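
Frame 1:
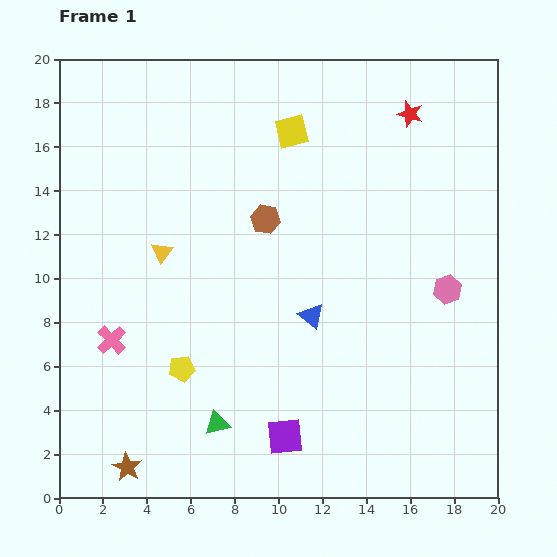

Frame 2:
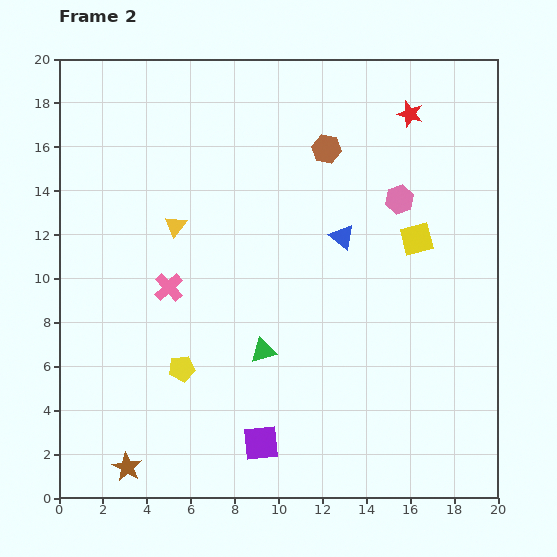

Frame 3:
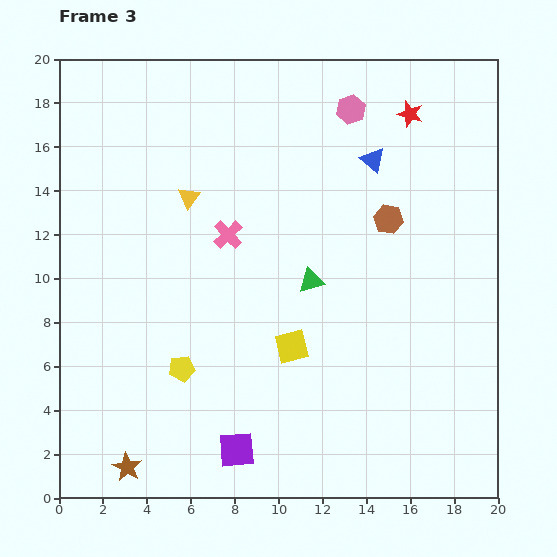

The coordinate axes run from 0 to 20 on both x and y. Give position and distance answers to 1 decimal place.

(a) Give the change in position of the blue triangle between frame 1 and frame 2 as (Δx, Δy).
(1.4, 3.6)

The blue triangle was at (11.5, 8.3) in frame 1 and (12.9, 11.9) in frame 2.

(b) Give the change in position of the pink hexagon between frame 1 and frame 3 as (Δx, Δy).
(-4.4, 8.2)

The pink hexagon was at (17.7, 9.5) in frame 1 and (13.3, 17.7) in frame 3.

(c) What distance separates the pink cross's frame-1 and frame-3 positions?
7.2

The pink cross moved from (2.4, 7.2) to (7.7, 12.0), a distance of √(5.3² + 4.8²) ≈ 7.2.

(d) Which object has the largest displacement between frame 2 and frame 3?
the yellow square

(moved 7.5; next 4.7)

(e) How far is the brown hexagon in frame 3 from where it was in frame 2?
4.3

The brown hexagon moved from (12.2, 15.9) to (15.0, 12.7), a distance of √(2.8² + 3.2²) ≈ 4.3.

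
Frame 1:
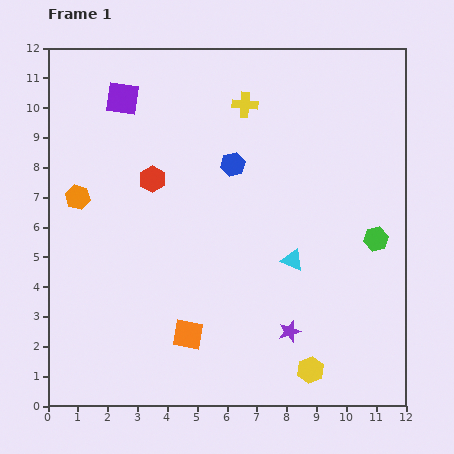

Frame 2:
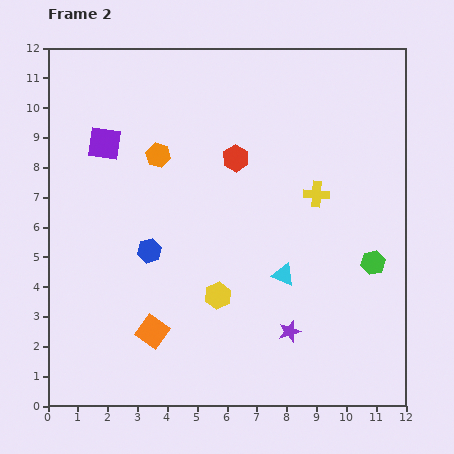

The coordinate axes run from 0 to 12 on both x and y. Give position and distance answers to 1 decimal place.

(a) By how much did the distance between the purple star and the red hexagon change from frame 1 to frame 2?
-0.8

Distance in frame 1: 6.9. Distance in frame 2: 6.1.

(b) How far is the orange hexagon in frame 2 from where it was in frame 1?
3.0

The orange hexagon moved from (1.0, 7.0) to (3.7, 8.4), a distance of √(2.7² + 1.4²) ≈ 3.0.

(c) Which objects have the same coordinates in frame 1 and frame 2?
the purple star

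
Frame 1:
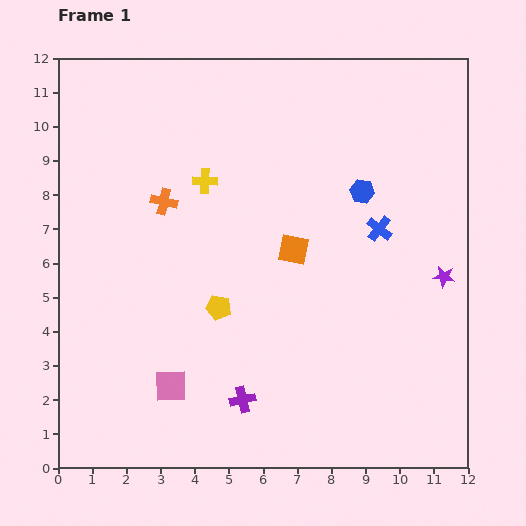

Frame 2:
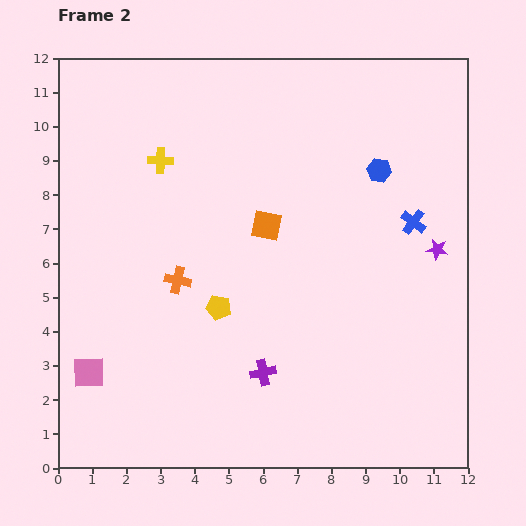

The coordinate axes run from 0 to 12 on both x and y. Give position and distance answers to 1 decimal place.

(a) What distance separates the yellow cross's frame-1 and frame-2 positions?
1.4

The yellow cross moved from (4.3, 8.4) to (3.0, 9.0), a distance of √(1.3² + 0.6²) ≈ 1.4.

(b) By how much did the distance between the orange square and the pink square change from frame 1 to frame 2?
+1.3

Distance in frame 1: 5.4. Distance in frame 2: 6.7.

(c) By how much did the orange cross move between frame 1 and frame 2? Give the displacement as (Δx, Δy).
(0.4, -2.3)

The orange cross was at (3.1, 7.8) in frame 1 and (3.5, 5.5) in frame 2.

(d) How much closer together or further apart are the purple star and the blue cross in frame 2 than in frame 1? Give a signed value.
-1.3

Distance in frame 1: 2.4. Distance in frame 2: 1.1.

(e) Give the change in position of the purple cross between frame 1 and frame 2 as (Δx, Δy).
(0.6, 0.8)

The purple cross was at (5.4, 2.0) in frame 1 and (6.0, 2.8) in frame 2.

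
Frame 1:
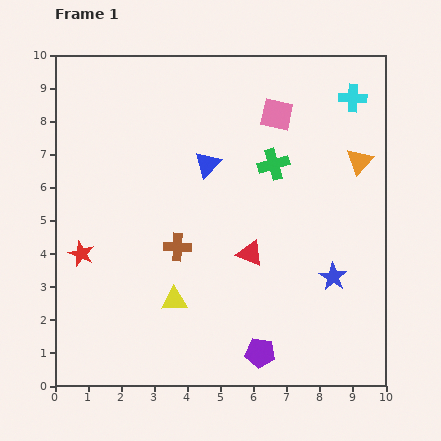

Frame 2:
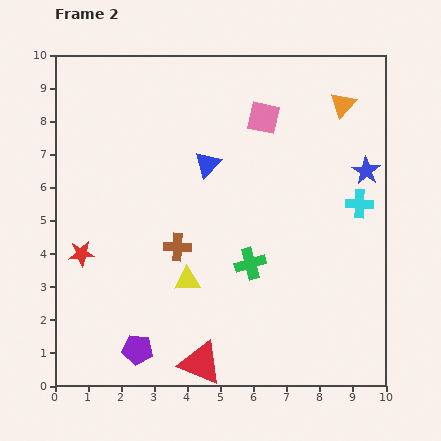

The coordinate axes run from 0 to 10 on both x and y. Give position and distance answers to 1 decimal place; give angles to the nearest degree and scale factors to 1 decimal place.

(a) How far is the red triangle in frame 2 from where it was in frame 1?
3.6

The red triangle moved from (5.9, 4.0) to (4.4, 0.7), a distance of √(1.5² + 3.3²) ≈ 3.6.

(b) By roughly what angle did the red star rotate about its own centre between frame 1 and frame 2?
28° counter-clockwise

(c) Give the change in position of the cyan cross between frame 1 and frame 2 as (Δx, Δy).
(0.2, -3.2)

The cyan cross was at (9.0, 8.7) in frame 1 and (9.2, 5.5) in frame 2.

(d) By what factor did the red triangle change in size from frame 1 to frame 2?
1.6×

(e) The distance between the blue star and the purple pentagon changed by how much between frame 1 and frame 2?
+5.6

Distance in frame 1: 3.2. Distance in frame 2: 8.8.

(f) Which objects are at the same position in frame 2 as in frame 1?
the brown cross, the blue triangle, the red star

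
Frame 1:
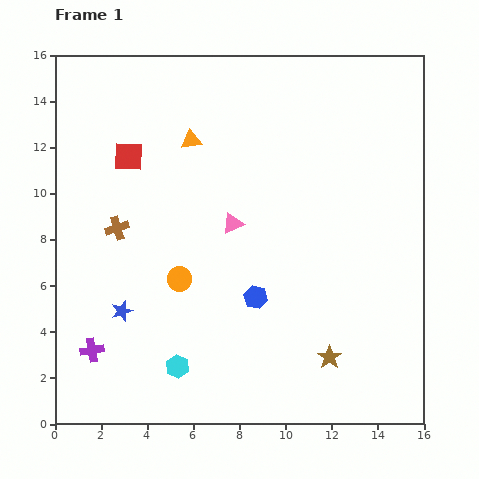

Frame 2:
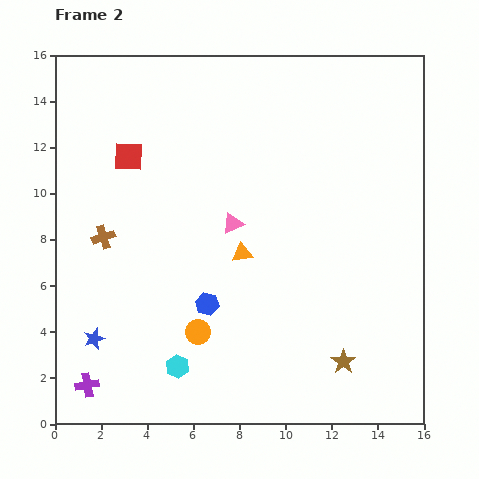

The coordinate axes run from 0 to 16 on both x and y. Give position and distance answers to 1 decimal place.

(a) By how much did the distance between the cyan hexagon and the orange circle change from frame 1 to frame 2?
-2.1

Distance in frame 1: 3.8. Distance in frame 2: 1.7.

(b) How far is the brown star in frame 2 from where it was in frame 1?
0.6

The brown star moved from (11.9, 2.9) to (12.5, 2.7), a distance of √(0.6² + 0.2²) ≈ 0.6.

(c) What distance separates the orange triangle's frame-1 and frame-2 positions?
5.4

The orange triangle moved from (5.9, 12.3) to (8.1, 7.4), a distance of √(2.2² + 4.9²) ≈ 5.4.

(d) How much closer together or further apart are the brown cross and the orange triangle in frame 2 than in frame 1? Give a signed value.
+1.0

Distance in frame 1: 5.0. Distance in frame 2: 6.0.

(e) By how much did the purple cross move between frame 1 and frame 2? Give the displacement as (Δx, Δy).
(-0.2, -1.5)

The purple cross was at (1.6, 3.2) in frame 1 and (1.4, 1.7) in frame 2.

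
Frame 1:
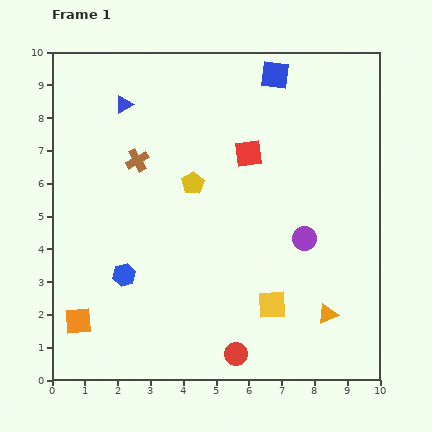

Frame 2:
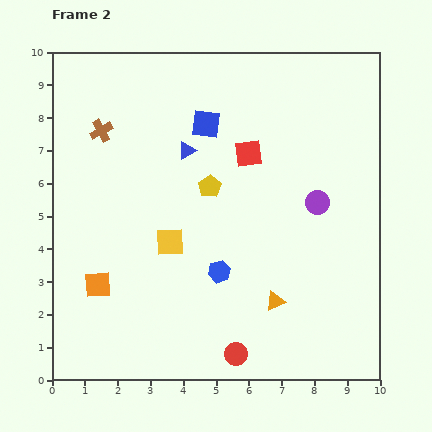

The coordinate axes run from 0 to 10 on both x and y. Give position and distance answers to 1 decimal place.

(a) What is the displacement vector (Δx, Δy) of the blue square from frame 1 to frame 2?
(-2.1, -1.5)

The blue square was at (6.8, 9.3) in frame 1 and (4.7, 7.8) in frame 2.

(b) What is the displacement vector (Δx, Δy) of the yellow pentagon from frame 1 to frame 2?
(0.5, -0.1)

The yellow pentagon was at (4.3, 6.0) in frame 1 and (4.8, 5.9) in frame 2.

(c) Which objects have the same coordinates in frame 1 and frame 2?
the red square, the red circle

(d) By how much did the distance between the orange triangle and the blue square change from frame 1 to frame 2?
-1.7

Distance in frame 1: 7.5. Distance in frame 2: 5.8.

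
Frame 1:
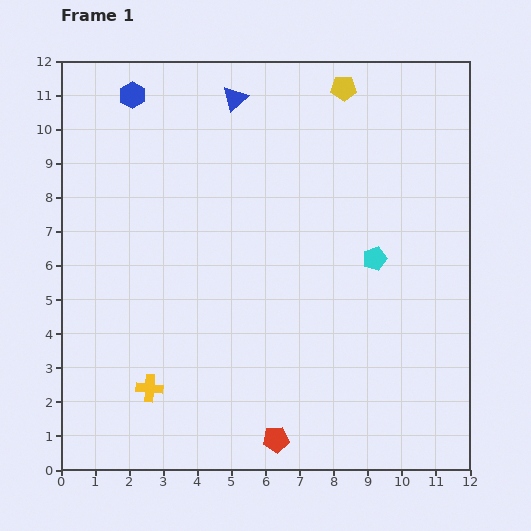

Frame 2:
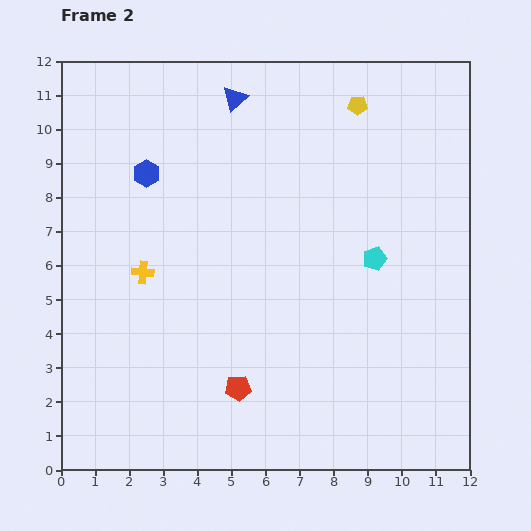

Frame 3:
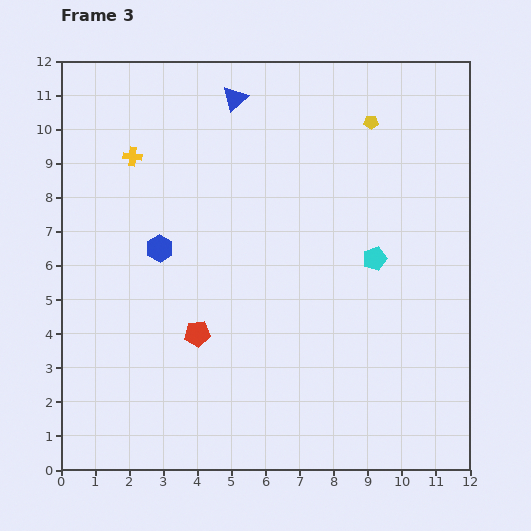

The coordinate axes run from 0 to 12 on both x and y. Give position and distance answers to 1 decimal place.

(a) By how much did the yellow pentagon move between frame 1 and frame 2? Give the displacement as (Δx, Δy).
(0.4, -0.5)

The yellow pentagon was at (8.3, 11.2) in frame 1 and (8.7, 10.7) in frame 2.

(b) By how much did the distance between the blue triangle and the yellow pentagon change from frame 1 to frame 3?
+0.9

Distance in frame 1: 3.2. Distance in frame 3: 4.1.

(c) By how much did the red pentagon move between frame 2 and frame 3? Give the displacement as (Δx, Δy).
(-1.2, 1.6)

The red pentagon was at (5.2, 2.4) in frame 2 and (4.0, 4.0) in frame 3.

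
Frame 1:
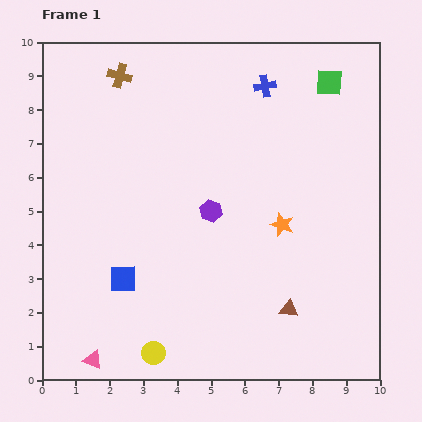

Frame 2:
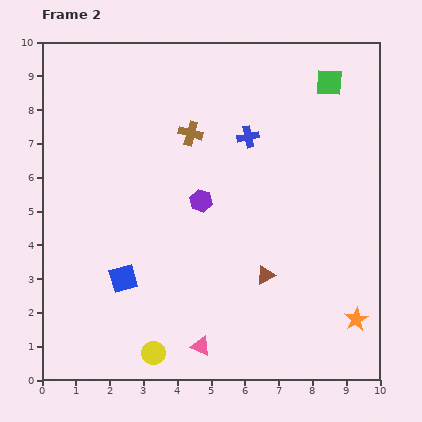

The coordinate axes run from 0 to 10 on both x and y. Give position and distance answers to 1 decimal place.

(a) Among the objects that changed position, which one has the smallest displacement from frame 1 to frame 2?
the purple hexagon

(moved 0.4)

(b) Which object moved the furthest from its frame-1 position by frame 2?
the orange star

(moved 3.6; next 3.2)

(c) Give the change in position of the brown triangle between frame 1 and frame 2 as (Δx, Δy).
(-0.7, 1.0)

The brown triangle was at (7.3, 2.1) in frame 1 and (6.6, 3.1) in frame 2.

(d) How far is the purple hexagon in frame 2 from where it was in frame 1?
0.4

The purple hexagon moved from (5.0, 5.0) to (4.7, 5.3), a distance of √(0.3² + 0.3²) ≈ 0.4.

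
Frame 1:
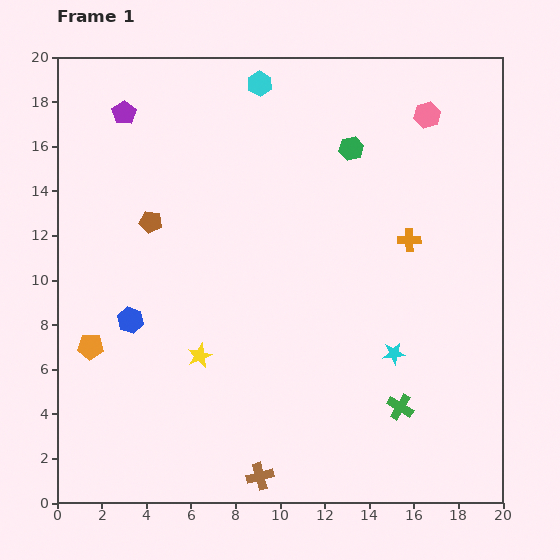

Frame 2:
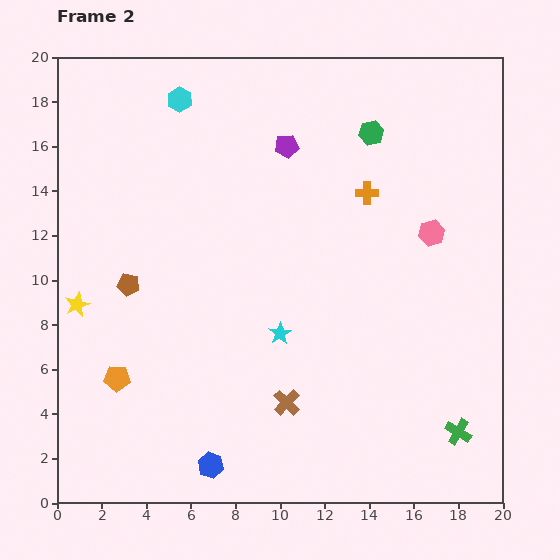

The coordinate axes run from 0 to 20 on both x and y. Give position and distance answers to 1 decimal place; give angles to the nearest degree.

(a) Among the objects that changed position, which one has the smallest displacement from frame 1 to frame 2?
the green hexagon

(moved 1.1)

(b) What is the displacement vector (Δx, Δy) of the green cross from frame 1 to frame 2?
(2.6, -1.1)

The green cross was at (15.4, 4.3) in frame 1 and (18.0, 3.2) in frame 2.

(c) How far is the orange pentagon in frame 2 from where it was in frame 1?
1.8

The orange pentagon moved from (1.5, 7.0) to (2.7, 5.6), a distance of √(1.2² + 1.4²) ≈ 1.8.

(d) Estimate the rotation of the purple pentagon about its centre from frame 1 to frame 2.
27° clockwise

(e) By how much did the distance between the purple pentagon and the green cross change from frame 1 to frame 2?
-3.2

Distance in frame 1: 18.1. Distance in frame 2: 14.9.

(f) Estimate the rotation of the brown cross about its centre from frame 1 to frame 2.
31° counter-clockwise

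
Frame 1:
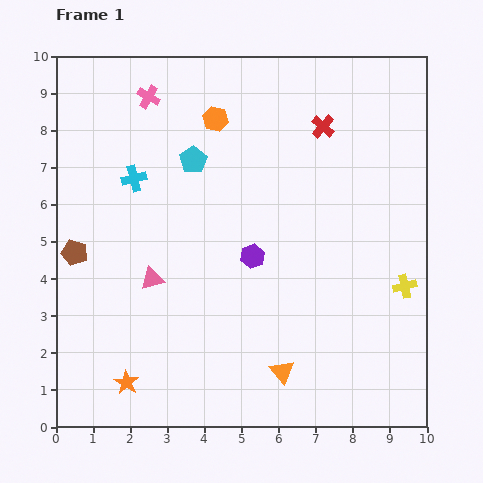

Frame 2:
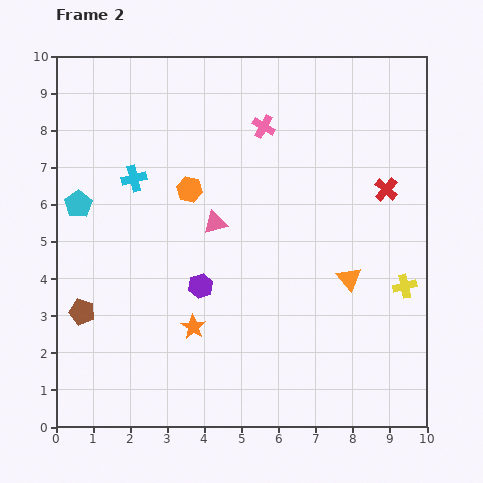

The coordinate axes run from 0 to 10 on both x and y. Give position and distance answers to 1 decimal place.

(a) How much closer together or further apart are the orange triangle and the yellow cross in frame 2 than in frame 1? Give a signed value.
-2.5

Distance in frame 1: 4.0. Distance in frame 2: 1.5.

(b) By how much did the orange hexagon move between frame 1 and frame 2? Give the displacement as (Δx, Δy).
(-0.7, -1.9)

The orange hexagon was at (4.3, 8.3) in frame 1 and (3.6, 6.4) in frame 2.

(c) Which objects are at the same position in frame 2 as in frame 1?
the yellow cross, the cyan cross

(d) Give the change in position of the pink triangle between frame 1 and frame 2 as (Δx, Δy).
(1.7, 1.5)

The pink triangle was at (2.6, 4.0) in frame 1 and (4.3, 5.5) in frame 2.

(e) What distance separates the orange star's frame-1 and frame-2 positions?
2.3

The orange star moved from (1.9, 1.2) to (3.7, 2.7), a distance of √(1.8² + 1.5²) ≈ 2.3.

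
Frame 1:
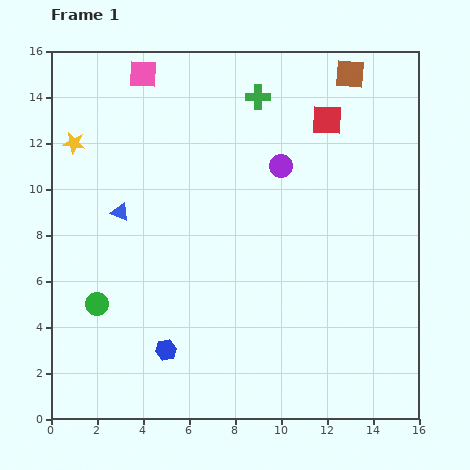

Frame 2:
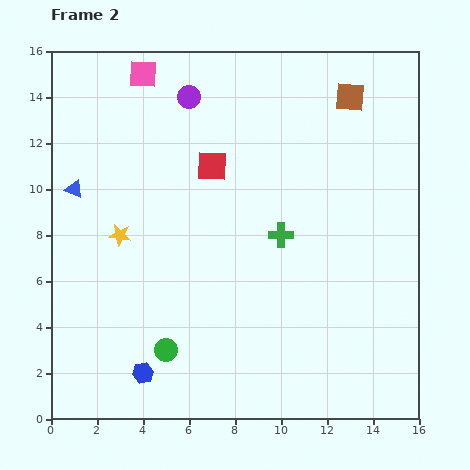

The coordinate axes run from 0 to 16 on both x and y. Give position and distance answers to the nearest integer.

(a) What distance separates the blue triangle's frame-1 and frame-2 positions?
2

The blue triangle moved from (3, 9) to (1, 10), a distance of √(2² + 1²) ≈ 2.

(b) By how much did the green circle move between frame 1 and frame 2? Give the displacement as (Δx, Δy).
(3, -2)

The green circle was at (2, 5) in frame 1 and (5, 3) in frame 2.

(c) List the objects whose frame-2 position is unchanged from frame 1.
the pink square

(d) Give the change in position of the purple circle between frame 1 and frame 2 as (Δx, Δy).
(-4, 3)

The purple circle was at (10, 11) in frame 1 and (6, 14) in frame 2.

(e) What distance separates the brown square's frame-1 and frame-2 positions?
1

The brown square moved from (13, 15) to (13, 14), a distance of √(0² + 1²) ≈ 1.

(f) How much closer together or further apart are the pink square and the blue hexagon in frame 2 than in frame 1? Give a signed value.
+1

Distance in frame 1: 12. Distance in frame 2: 13.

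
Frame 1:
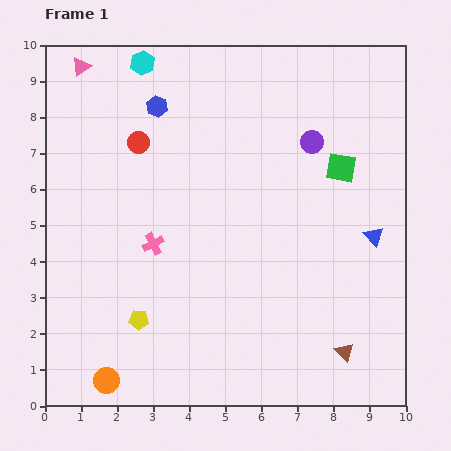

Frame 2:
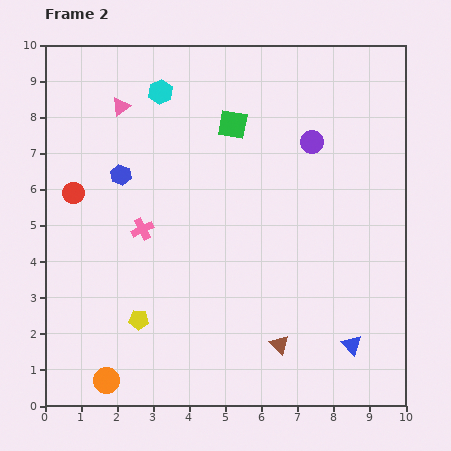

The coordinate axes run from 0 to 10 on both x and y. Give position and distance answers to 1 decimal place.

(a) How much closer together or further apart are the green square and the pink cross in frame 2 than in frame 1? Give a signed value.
-1.8

Distance in frame 1: 5.6. Distance in frame 2: 3.8.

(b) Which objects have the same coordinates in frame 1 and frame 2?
the yellow pentagon, the purple circle, the orange circle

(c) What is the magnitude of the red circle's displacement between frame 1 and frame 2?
2.3

The red circle moved from (2.6, 7.3) to (0.8, 5.9), a distance of √(1.8² + 1.4²) ≈ 2.3.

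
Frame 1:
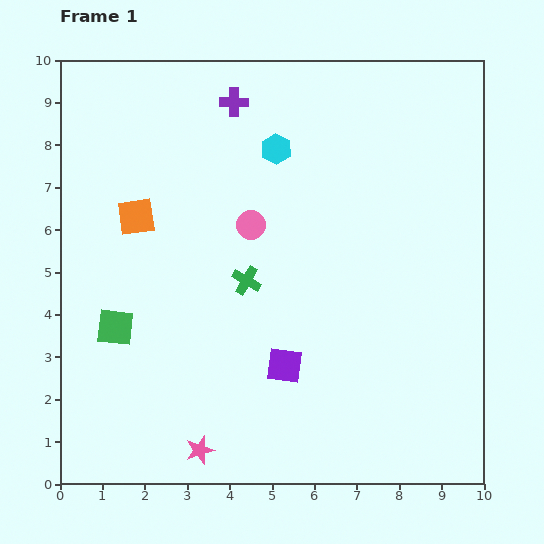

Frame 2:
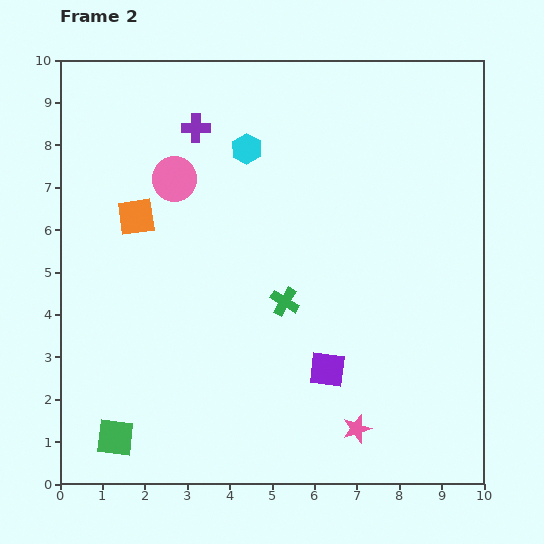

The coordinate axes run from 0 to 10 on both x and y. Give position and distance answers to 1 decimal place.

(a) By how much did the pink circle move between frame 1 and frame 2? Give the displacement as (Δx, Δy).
(-1.8, 1.1)

The pink circle was at (4.5, 6.1) in frame 1 and (2.7, 7.2) in frame 2.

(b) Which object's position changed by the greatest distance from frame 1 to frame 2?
the pink star

(moved 3.7; next 2.6)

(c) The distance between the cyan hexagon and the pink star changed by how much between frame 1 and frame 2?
-0.2

Distance in frame 1: 7.3. Distance in frame 2: 7.1.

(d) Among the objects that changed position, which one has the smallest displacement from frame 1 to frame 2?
the cyan hexagon

(moved 0.7)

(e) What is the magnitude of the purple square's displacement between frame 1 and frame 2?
1.0

The purple square moved from (5.3, 2.8) to (6.3, 2.7), a distance of √(1.0² + 0.1²) ≈ 1.0.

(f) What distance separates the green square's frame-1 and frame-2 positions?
2.6

The green square moved from (1.3, 3.7) to (1.3, 1.1), a distance of √(0.0² + 2.6²) ≈ 2.6.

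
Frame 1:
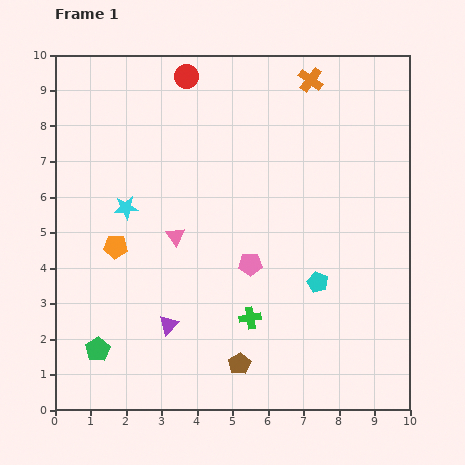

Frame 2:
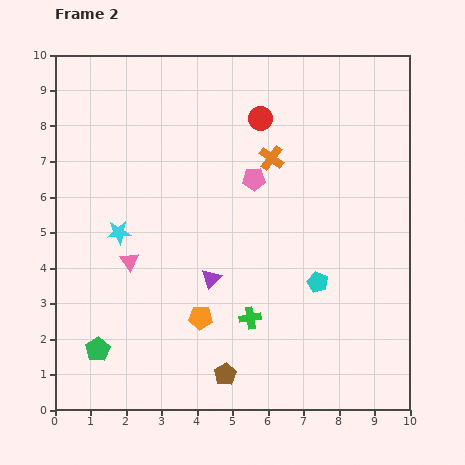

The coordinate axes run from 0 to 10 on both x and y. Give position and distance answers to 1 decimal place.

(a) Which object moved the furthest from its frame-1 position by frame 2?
the orange pentagon

(moved 3.1; next 2.5)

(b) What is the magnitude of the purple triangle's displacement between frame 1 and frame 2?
1.8

The purple triangle moved from (3.2, 2.4) to (4.4, 3.7), a distance of √(1.2² + 1.3²) ≈ 1.8.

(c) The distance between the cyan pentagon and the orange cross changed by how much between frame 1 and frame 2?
-2.0

Distance in frame 1: 5.7. Distance in frame 2: 3.7.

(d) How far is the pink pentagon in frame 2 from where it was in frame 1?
2.4

The pink pentagon moved from (5.5, 4.1) to (5.6, 6.5), a distance of √(0.1² + 2.4²) ≈ 2.4.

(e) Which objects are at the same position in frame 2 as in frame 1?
the green cross, the green pentagon, the cyan pentagon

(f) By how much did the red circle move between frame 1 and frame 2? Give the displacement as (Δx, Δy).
(2.1, -1.2)

The red circle was at (3.7, 9.4) in frame 1 and (5.8, 8.2) in frame 2.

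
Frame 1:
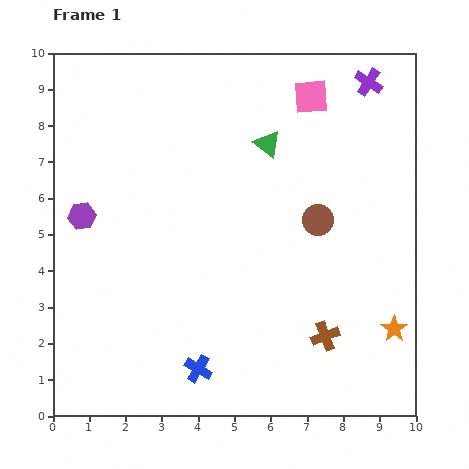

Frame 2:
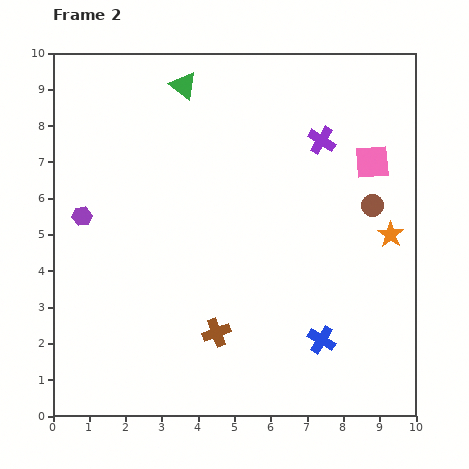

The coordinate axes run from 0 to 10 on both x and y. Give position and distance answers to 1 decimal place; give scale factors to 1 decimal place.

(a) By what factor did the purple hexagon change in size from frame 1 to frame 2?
0.7×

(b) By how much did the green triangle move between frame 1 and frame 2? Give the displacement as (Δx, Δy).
(-2.3, 1.6)

The green triangle was at (5.9, 7.5) in frame 1 and (3.6, 9.1) in frame 2.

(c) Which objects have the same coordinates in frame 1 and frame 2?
the purple hexagon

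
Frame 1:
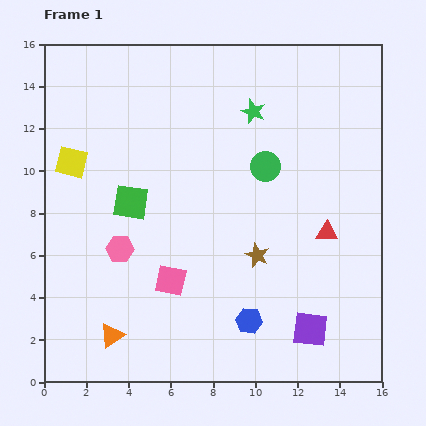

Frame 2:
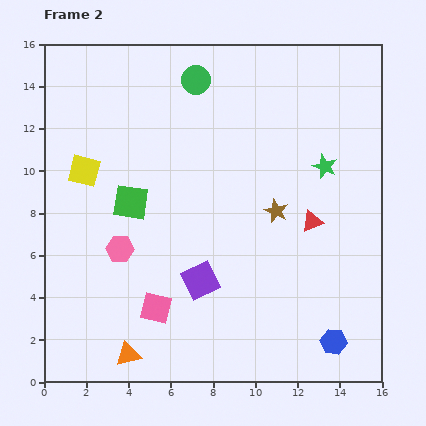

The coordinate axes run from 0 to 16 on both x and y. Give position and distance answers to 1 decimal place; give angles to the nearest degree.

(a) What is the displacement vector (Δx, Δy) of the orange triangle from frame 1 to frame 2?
(0.8, -0.9)

The orange triangle was at (3.2, 2.2) in frame 1 and (4.0, 1.3) in frame 2.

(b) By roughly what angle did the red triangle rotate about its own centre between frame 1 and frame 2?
22° counter-clockwise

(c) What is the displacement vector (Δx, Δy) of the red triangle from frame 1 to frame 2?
(-0.7, 0.5)

The red triangle was at (13.4, 7.1) in frame 1 and (12.7, 7.6) in frame 2.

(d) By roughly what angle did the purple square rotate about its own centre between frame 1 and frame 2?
32° counter-clockwise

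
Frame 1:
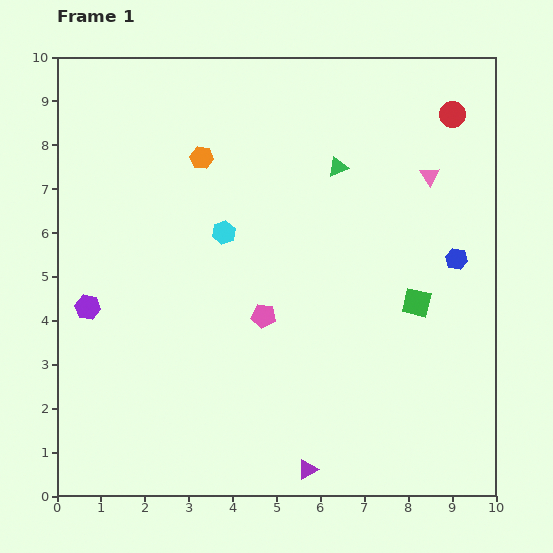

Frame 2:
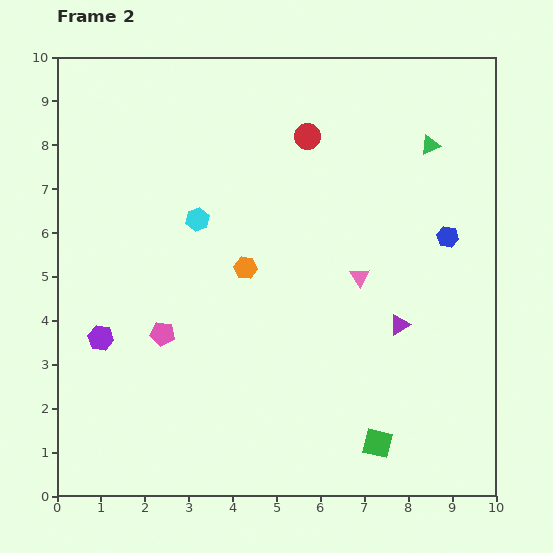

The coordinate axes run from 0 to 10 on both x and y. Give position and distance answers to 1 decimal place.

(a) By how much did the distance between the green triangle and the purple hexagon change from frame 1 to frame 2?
+2.2

Distance in frame 1: 6.5. Distance in frame 2: 8.7.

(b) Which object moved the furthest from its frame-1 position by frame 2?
the purple triangle

(moved 3.9; next 3.3)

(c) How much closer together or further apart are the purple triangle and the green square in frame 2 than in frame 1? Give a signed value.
-1.8

Distance in frame 1: 4.5. Distance in frame 2: 2.7.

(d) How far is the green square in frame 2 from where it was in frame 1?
3.3

The green square moved from (8.2, 4.4) to (7.3, 1.2), a distance of √(0.9² + 3.2²) ≈ 3.3.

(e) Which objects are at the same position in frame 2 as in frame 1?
none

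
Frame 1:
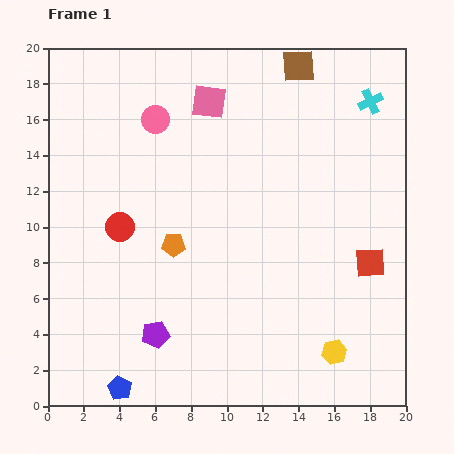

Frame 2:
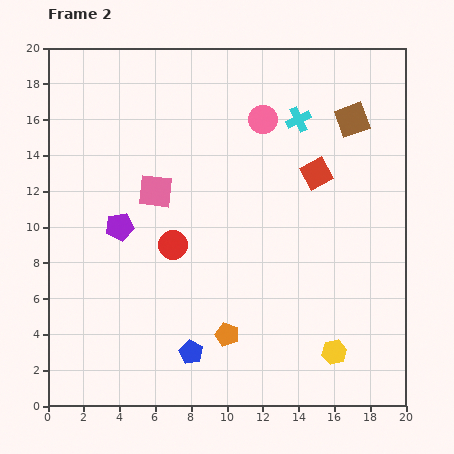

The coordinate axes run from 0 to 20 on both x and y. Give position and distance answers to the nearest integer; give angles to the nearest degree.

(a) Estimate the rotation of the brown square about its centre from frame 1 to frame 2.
16° counter-clockwise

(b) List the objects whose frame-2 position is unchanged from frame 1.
the yellow hexagon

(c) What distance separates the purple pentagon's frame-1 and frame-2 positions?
6

The purple pentagon moved from (6, 4) to (4, 10), a distance of √(2² + 6²) ≈ 6.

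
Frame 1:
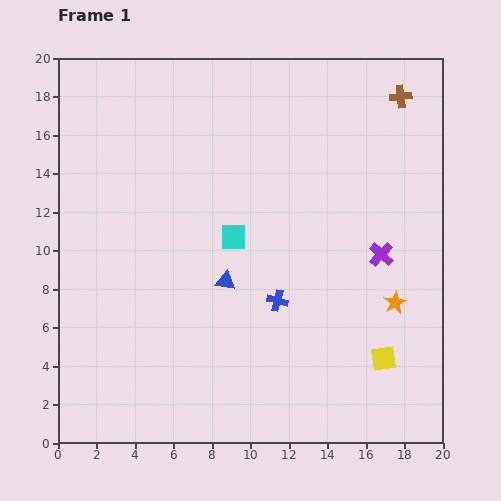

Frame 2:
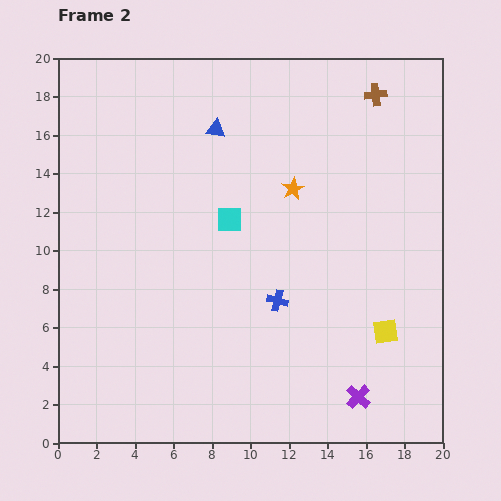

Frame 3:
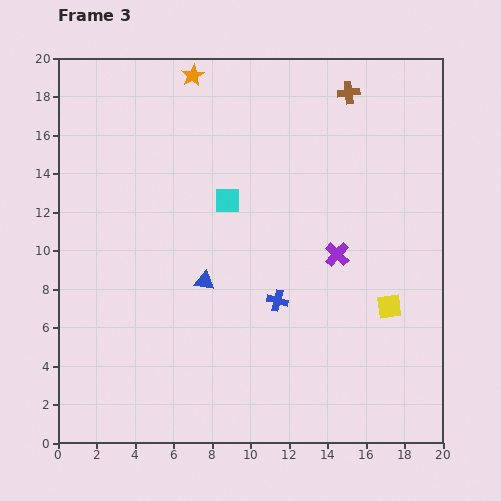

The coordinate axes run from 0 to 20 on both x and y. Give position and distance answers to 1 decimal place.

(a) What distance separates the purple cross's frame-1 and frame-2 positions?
7.5

The purple cross moved from (16.8, 9.8) to (15.6, 2.4), a distance of √(1.2² + 7.4²) ≈ 7.5.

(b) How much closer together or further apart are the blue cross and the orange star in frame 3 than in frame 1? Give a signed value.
+6.4

Distance in frame 1: 6.1. Distance in frame 3: 12.5.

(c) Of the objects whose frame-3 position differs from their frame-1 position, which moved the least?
the blue triangle

(moved 1.1)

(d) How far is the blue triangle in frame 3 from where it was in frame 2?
7.9

The blue triangle moved from (8.2, 16.3) to (7.6, 8.4), a distance of √(0.6² + 7.9²) ≈ 7.9.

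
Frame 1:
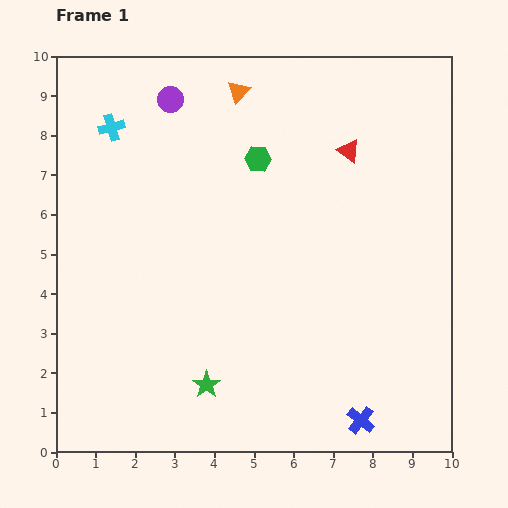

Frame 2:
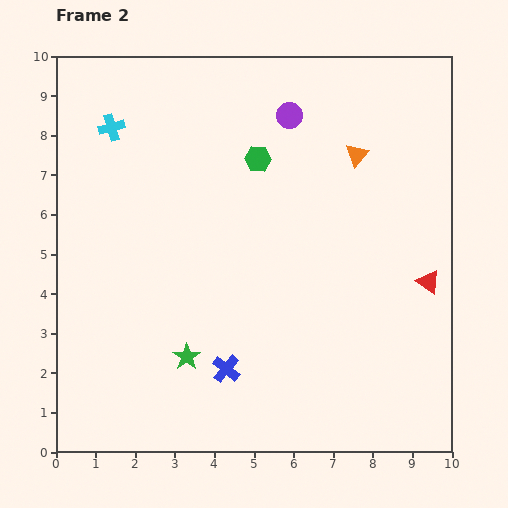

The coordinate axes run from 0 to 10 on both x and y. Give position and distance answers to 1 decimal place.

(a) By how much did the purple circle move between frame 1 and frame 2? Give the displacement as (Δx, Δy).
(3.0, -0.4)

The purple circle was at (2.9, 8.9) in frame 1 and (5.9, 8.5) in frame 2.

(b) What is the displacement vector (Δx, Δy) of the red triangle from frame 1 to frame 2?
(2.0, -3.3)

The red triangle was at (7.4, 7.6) in frame 1 and (9.4, 4.3) in frame 2.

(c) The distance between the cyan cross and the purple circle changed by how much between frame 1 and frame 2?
+2.8

Distance in frame 1: 1.7. Distance in frame 2: 4.5.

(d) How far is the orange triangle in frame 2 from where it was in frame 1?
3.4

The orange triangle moved from (4.6, 9.1) to (7.6, 7.5), a distance of √(3.0² + 1.6²) ≈ 3.4.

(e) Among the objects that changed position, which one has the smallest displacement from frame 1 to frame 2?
the green star

(moved 0.9)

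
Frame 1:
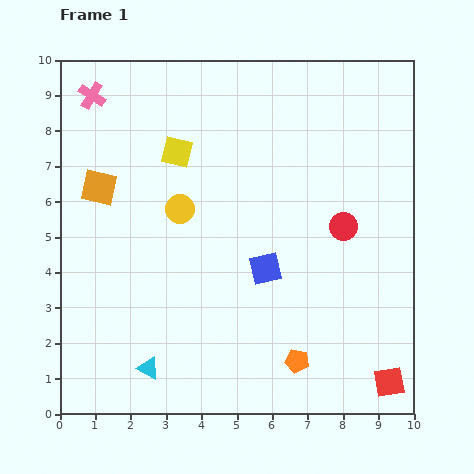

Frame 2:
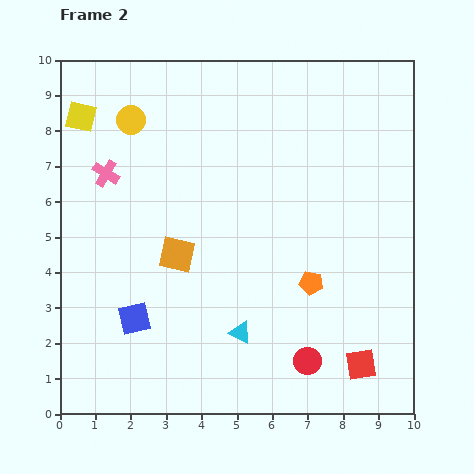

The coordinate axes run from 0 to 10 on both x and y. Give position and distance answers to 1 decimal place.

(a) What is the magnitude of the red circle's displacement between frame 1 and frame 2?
3.9

The red circle moved from (8.0, 5.3) to (7.0, 1.5), a distance of √(1.0² + 3.8²) ≈ 3.9.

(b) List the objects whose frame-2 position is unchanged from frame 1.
none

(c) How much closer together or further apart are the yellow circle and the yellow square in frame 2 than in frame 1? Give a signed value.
-0.2

Distance in frame 1: 1.6. Distance in frame 2: 1.4.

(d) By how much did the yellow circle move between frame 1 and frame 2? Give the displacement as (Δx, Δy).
(-1.4, 2.5)

The yellow circle was at (3.4, 5.8) in frame 1 and (2.0, 8.3) in frame 2.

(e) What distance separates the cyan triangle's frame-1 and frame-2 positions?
2.8

The cyan triangle moved from (2.5, 1.3) to (5.1, 2.3), a distance of √(2.6² + 1.0²) ≈ 2.8.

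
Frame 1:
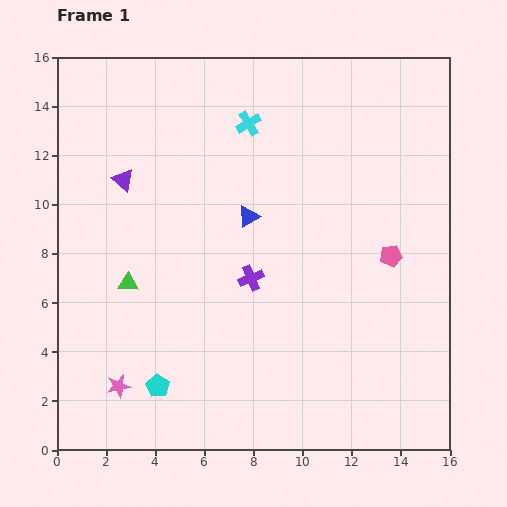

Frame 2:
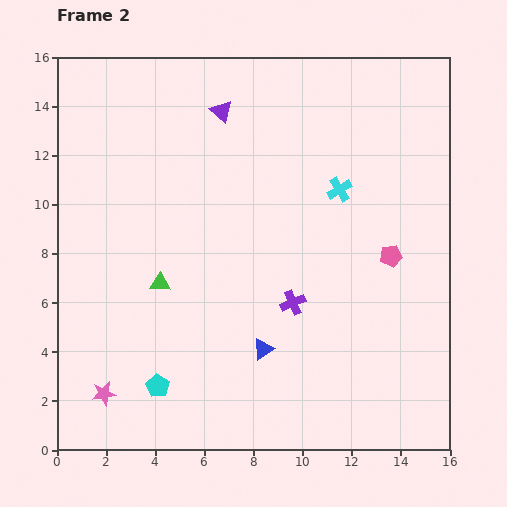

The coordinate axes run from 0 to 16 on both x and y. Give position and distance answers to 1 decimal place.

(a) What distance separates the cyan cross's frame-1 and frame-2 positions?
4.6

The cyan cross moved from (7.8, 13.3) to (11.5, 10.6), a distance of √(3.7² + 2.7²) ≈ 4.6.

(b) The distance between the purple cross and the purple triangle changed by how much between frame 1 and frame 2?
+1.7

Distance in frame 1: 6.6. Distance in frame 2: 8.3.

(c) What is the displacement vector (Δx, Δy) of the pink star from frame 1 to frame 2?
(-0.6, -0.3)

The pink star was at (2.5, 2.6) in frame 1 and (1.9, 2.3) in frame 2.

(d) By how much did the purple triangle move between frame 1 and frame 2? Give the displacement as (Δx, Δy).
(4.0, 2.8)

The purple triangle was at (2.7, 11.0) in frame 1 and (6.7, 13.8) in frame 2.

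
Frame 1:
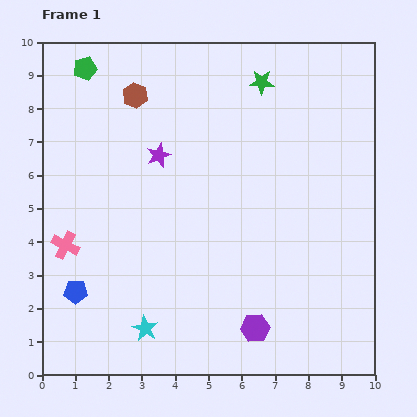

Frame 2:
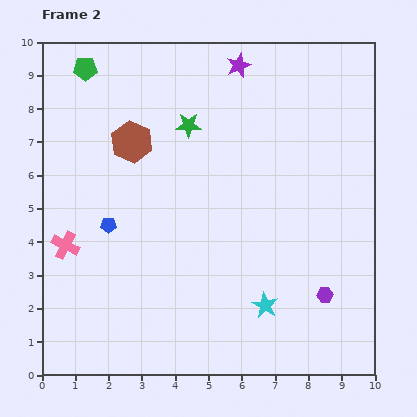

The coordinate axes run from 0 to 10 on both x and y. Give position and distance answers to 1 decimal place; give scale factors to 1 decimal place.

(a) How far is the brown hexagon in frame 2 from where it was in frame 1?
1.4

The brown hexagon moved from (2.8, 8.4) to (2.7, 7.0), a distance of √(0.1² + 1.4²) ≈ 1.4.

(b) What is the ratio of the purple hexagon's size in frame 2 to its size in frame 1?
0.6×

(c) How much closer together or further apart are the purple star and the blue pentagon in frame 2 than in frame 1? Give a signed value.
+1.4

Distance in frame 1: 4.8. Distance in frame 2: 6.2.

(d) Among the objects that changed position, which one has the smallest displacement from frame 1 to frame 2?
the brown hexagon

(moved 1.4)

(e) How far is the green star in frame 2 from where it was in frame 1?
2.6

The green star moved from (6.6, 8.8) to (4.4, 7.5), a distance of √(2.2² + 1.3²) ≈ 2.6.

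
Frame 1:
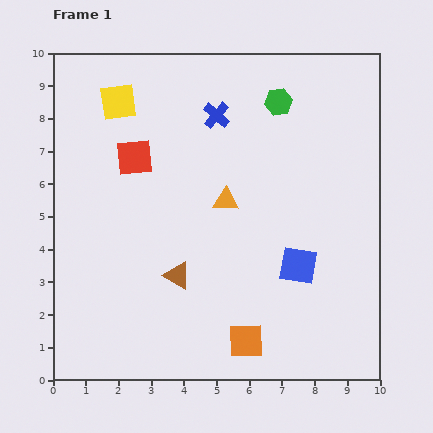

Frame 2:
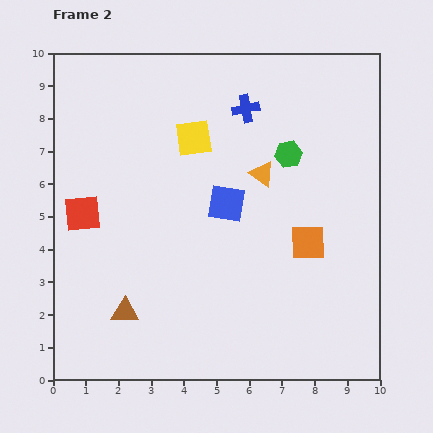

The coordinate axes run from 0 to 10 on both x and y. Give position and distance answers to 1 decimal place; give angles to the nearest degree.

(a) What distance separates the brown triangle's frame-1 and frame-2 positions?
1.9

The brown triangle moved from (3.8, 3.2) to (2.2, 2.1), a distance of √(1.6² + 1.1²) ≈ 1.9.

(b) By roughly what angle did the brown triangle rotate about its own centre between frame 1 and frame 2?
29° counter-clockwise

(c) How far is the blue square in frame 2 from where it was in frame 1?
2.9

The blue square moved from (7.5, 3.5) to (5.3, 5.4), a distance of √(2.2² + 1.9²) ≈ 2.9.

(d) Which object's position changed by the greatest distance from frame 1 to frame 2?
the orange square

(moved 3.6; next 2.9)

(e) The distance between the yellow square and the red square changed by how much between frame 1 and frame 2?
+2.3

Distance in frame 1: 1.8. Distance in frame 2: 4.1.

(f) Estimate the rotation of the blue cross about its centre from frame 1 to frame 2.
38° clockwise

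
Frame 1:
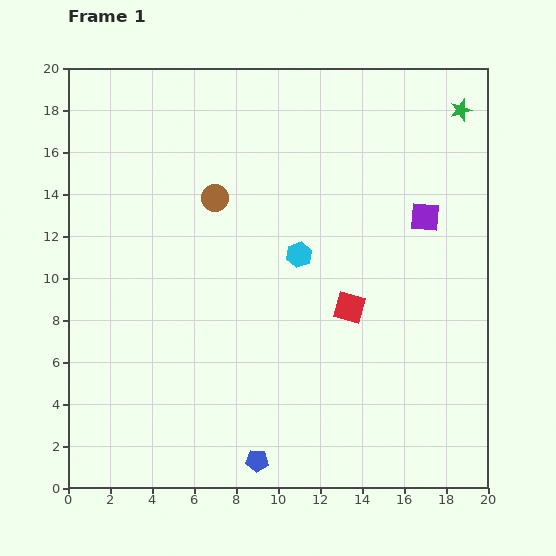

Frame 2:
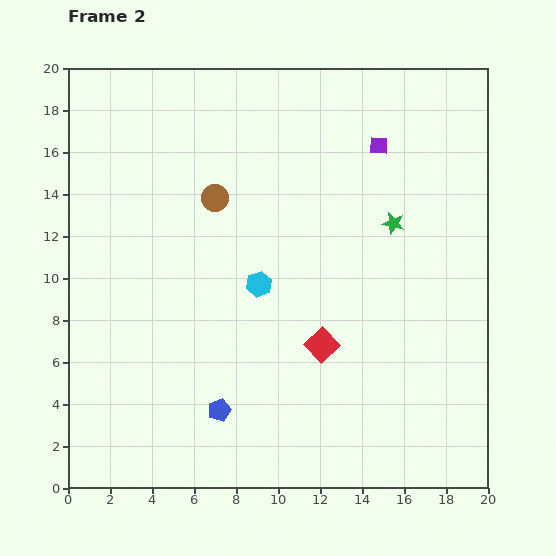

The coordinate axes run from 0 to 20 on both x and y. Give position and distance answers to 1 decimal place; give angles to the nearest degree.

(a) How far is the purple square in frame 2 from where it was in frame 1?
4.0

The purple square moved from (17.0, 12.9) to (14.8, 16.3), a distance of √(2.2² + 3.4²) ≈ 4.0.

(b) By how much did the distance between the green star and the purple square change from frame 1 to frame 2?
-1.6

Distance in frame 1: 5.4. Distance in frame 2: 3.8.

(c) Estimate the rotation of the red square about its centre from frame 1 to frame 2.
31° clockwise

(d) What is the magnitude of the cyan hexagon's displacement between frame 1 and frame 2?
2.4

The cyan hexagon moved from (11.0, 11.1) to (9.1, 9.7), a distance of √(1.9² + 1.4²) ≈ 2.4.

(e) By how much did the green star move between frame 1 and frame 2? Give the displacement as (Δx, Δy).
(-3.2, -5.4)

The green star was at (18.7, 18.0) in frame 1 and (15.5, 12.6) in frame 2.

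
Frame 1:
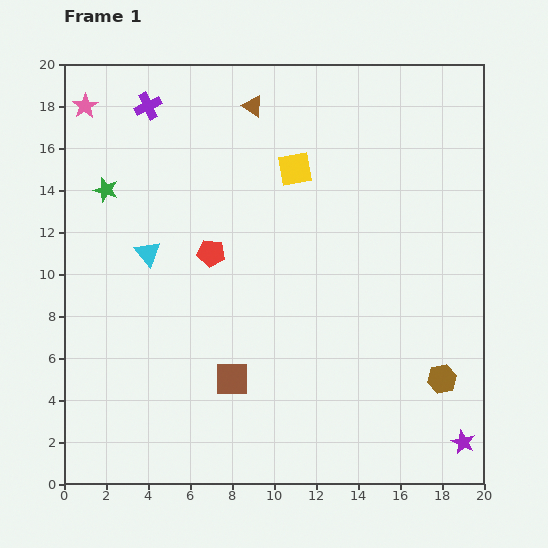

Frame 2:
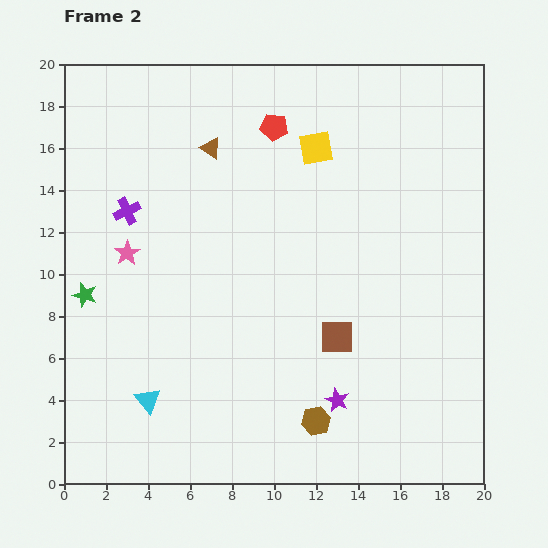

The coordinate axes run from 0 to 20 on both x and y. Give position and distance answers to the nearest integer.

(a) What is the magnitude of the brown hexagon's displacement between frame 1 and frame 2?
6

The brown hexagon moved from (18, 5) to (12, 3), a distance of √(6² + 2²) ≈ 6.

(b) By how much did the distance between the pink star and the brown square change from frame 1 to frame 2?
-4

Distance in frame 1: 15. Distance in frame 2: 11.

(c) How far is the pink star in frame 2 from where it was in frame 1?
7

The pink star moved from (1, 18) to (3, 11), a distance of √(2² + 7²) ≈ 7.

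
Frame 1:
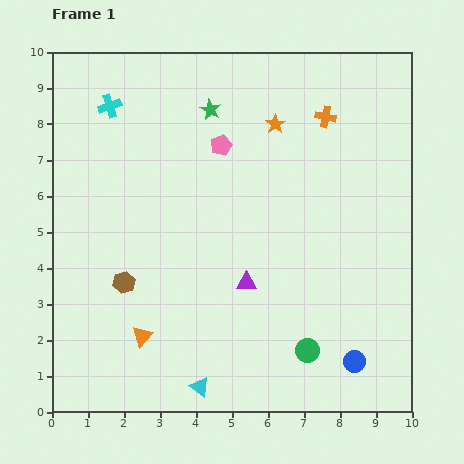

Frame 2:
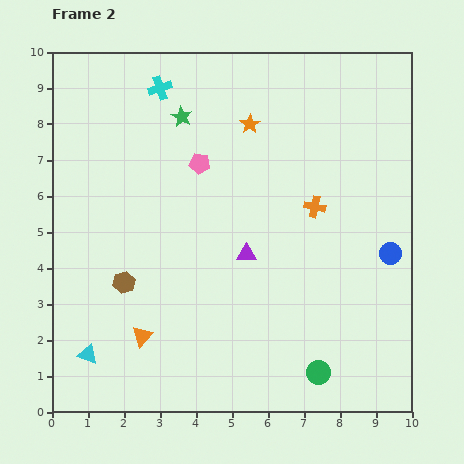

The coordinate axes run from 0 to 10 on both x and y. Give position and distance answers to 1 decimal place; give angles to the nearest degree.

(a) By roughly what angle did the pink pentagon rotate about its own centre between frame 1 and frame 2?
30° clockwise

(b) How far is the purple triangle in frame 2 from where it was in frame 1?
0.8

The purple triangle moved from (5.4, 3.6) to (5.4, 4.4), a distance of √(0.0² + 0.8²) ≈ 0.8.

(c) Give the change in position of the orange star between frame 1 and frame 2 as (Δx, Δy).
(-0.7, 0.0)

The orange star was at (6.2, 8.0) in frame 1 and (5.5, 8.0) in frame 2.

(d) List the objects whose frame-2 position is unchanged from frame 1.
the brown hexagon, the orange triangle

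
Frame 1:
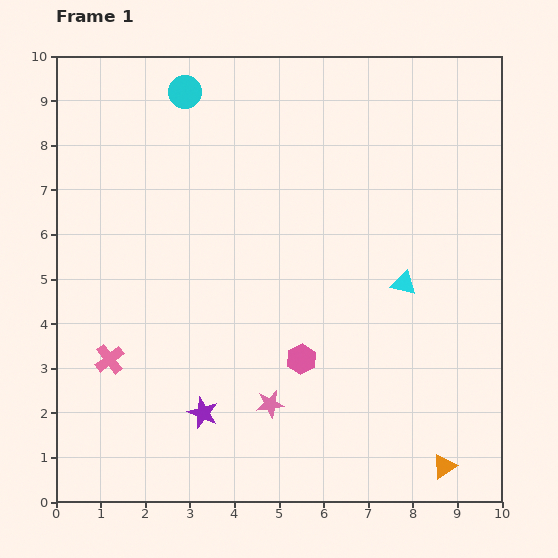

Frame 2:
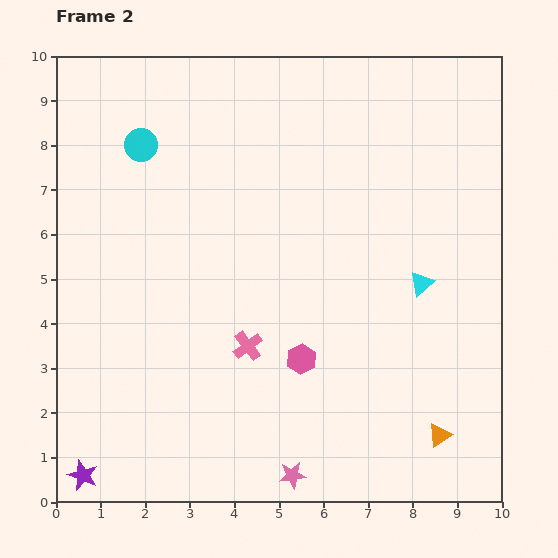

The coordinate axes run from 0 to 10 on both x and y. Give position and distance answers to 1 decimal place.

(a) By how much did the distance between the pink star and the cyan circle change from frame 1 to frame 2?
+0.8

Distance in frame 1: 7.3. Distance in frame 2: 8.1.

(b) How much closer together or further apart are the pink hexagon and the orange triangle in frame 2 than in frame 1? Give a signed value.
-0.5

Distance in frame 1: 4.0. Distance in frame 2: 3.5.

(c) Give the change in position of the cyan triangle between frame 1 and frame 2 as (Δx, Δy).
(0.4, 0.0)

The cyan triangle was at (7.8, 4.9) in frame 1 and (8.2, 4.9) in frame 2.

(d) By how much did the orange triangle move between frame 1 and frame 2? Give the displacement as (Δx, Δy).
(-0.1, 0.7)

The orange triangle was at (8.7, 0.8) in frame 1 and (8.6, 1.5) in frame 2.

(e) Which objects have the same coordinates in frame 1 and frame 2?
the pink hexagon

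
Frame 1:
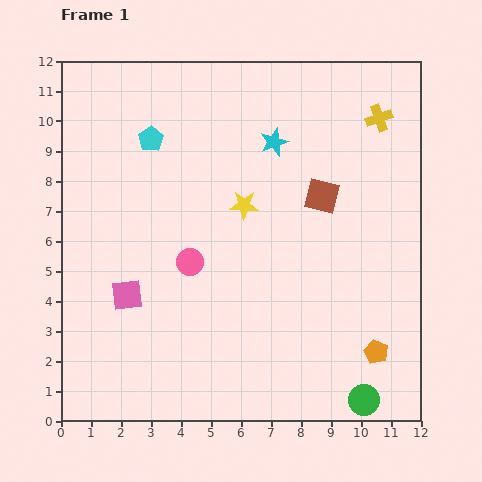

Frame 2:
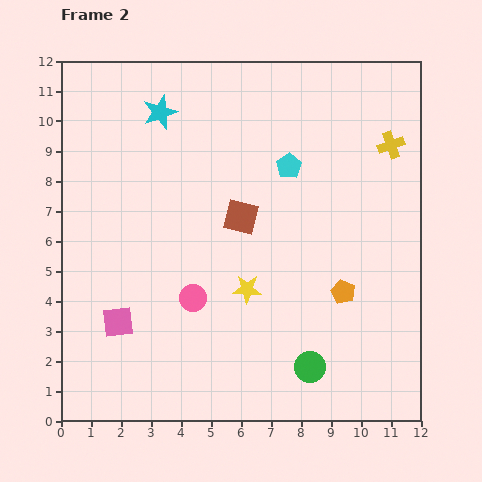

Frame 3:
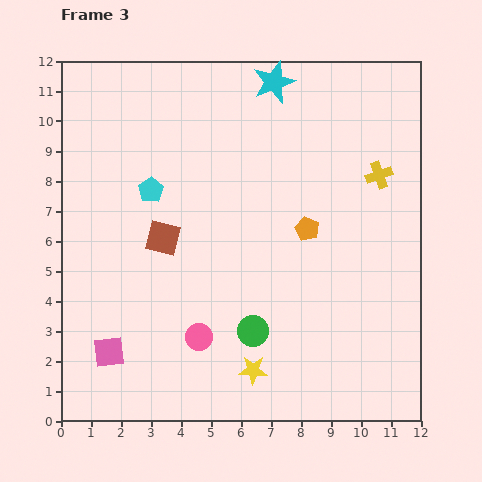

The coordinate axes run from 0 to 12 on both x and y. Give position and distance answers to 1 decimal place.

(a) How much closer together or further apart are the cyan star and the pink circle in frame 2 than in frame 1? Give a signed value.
+1.4

Distance in frame 1: 4.9. Distance in frame 2: 6.3.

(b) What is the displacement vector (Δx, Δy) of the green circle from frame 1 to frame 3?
(-3.7, 2.3)

The green circle was at (10.1, 0.7) in frame 1 and (6.4, 3.0) in frame 3.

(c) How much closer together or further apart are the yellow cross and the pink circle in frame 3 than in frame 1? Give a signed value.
+0.2

Distance in frame 1: 7.9. Distance in frame 3: 8.1.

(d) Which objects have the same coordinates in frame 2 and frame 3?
none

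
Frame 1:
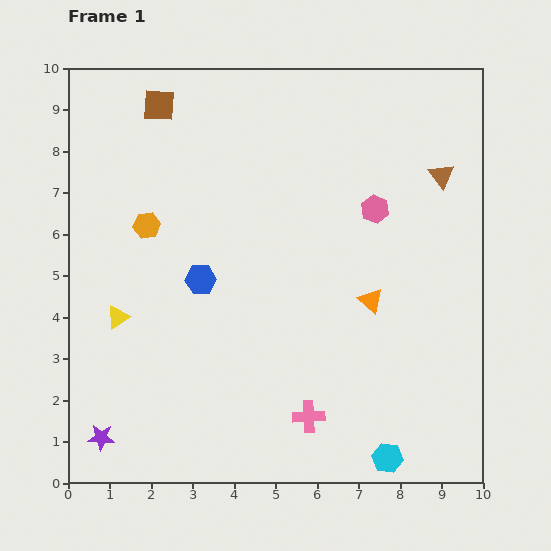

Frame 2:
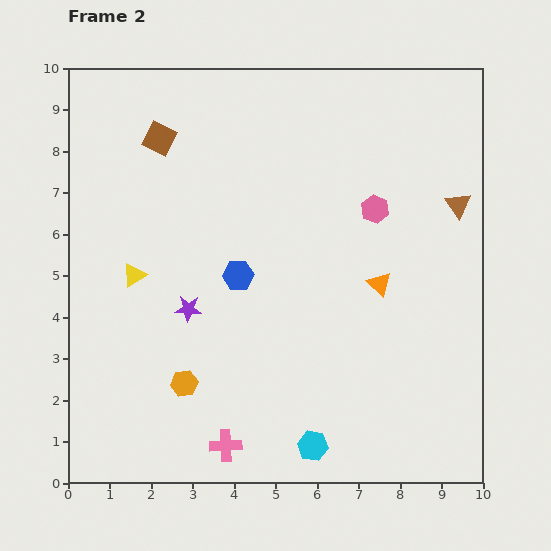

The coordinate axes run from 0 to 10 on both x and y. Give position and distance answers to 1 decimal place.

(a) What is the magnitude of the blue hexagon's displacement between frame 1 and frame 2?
0.9

The blue hexagon moved from (3.2, 4.9) to (4.1, 5.0), a distance of √(0.9² + 0.1²) ≈ 0.9.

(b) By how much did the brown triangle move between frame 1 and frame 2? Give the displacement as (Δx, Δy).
(0.4, -0.7)

The brown triangle was at (9.0, 7.4) in frame 1 and (9.4, 6.7) in frame 2.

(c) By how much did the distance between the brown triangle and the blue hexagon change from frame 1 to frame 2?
-0.7

Distance in frame 1: 6.3. Distance in frame 2: 5.6.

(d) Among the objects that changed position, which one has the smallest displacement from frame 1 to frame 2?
the orange triangle

(moved 0.4)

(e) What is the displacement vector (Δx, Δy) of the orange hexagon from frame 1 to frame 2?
(0.9, -3.8)

The orange hexagon was at (1.9, 6.2) in frame 1 and (2.8, 2.4) in frame 2.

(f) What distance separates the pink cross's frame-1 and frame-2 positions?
2.1

The pink cross moved from (5.8, 1.6) to (3.8, 0.9), a distance of √(2.0² + 0.7²) ≈ 2.1.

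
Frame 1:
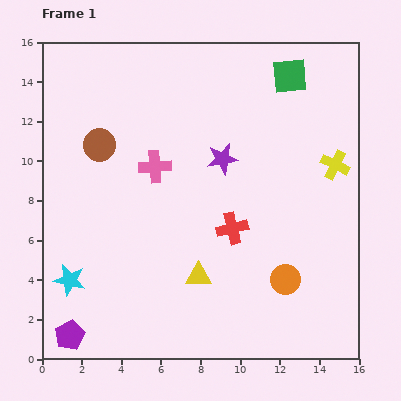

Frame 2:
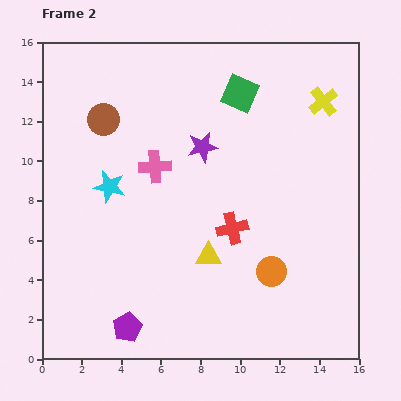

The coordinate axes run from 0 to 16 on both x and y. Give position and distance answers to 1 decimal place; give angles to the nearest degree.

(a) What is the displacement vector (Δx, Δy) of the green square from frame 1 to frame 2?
(-2.5, -0.9)

The green square was at (12.5, 14.3) in frame 1 and (10.0, 13.4) in frame 2.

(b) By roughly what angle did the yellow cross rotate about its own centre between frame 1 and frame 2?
26° clockwise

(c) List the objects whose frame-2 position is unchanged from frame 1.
the red cross, the pink cross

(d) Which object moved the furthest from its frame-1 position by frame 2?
the cyan star

(moved 5.1; next 3.3)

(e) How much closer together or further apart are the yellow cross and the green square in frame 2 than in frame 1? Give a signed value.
-0.9

Distance in frame 1: 5.1. Distance in frame 2: 4.2.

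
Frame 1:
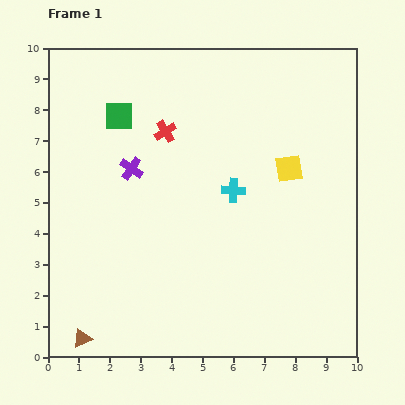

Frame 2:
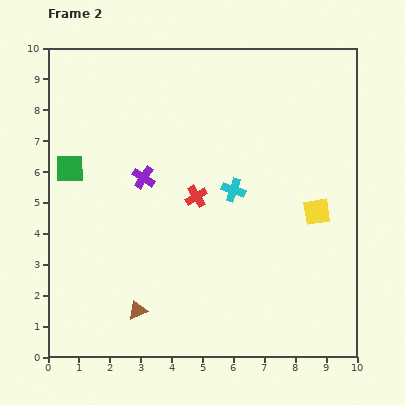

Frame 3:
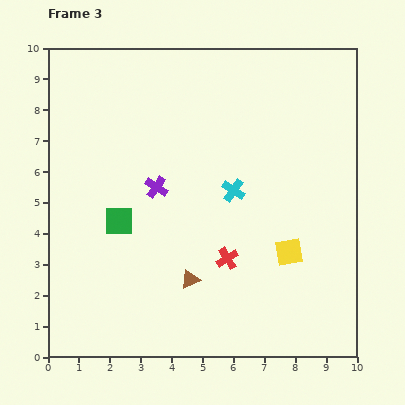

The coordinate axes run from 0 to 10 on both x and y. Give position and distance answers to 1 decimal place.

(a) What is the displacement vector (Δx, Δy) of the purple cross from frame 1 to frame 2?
(0.4, -0.3)

The purple cross was at (2.7, 6.1) in frame 1 and (3.1, 5.8) in frame 2.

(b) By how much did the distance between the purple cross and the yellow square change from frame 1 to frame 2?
+0.6

Distance in frame 1: 5.1. Distance in frame 2: 5.7.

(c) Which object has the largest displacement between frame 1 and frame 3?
the red cross

(moved 4.6; next 4.0)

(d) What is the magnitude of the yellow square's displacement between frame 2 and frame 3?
1.6

The yellow square moved from (8.7, 4.7) to (7.8, 3.4), a distance of √(0.9² + 1.3²) ≈ 1.6.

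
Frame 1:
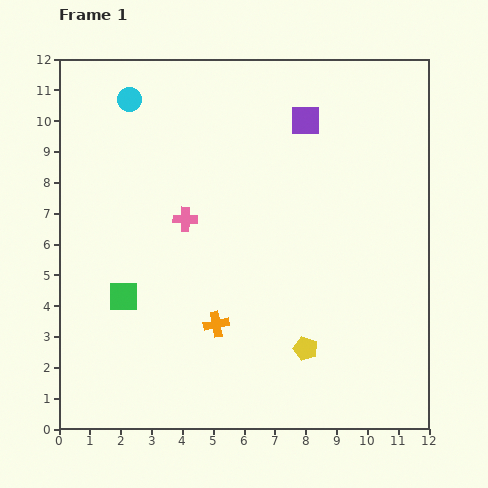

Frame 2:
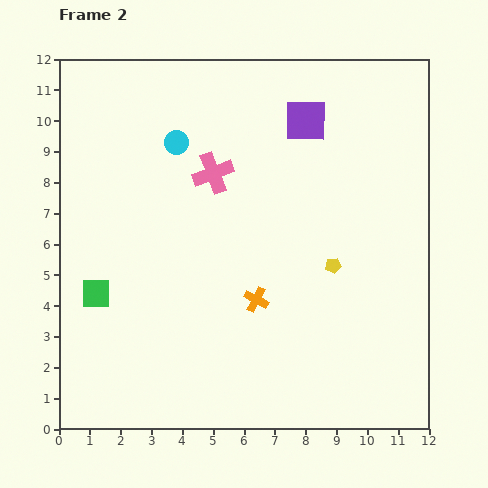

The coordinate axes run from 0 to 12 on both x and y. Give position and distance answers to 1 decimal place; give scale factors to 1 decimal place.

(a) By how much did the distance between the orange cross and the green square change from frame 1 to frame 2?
+2.1

Distance in frame 1: 3.1. Distance in frame 2: 5.2.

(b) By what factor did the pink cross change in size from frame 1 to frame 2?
1.7×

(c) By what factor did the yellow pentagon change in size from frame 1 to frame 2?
0.7×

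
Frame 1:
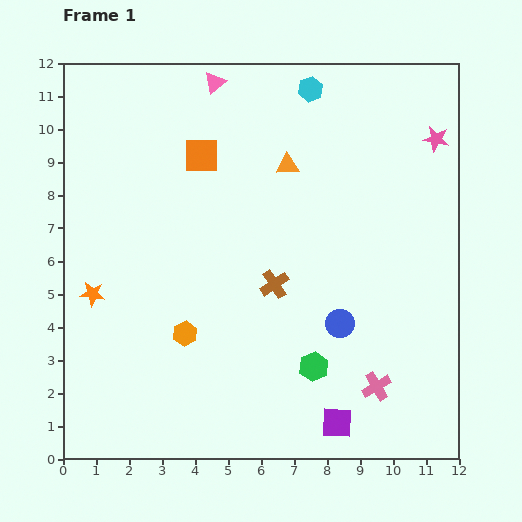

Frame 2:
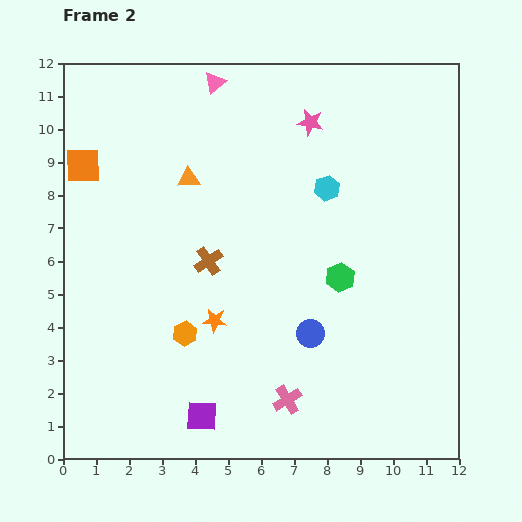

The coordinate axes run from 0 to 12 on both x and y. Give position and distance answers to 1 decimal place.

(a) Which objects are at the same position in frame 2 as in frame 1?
the orange hexagon, the pink triangle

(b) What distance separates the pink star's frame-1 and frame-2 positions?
3.8

The pink star moved from (11.3, 9.7) to (7.5, 10.2), a distance of √(3.8² + 0.5²) ≈ 3.8.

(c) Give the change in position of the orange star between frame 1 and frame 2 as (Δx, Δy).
(3.7, -0.8)

The orange star was at (0.9, 5.0) in frame 1 and (4.6, 4.2) in frame 2.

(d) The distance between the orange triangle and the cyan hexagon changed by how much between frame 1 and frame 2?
+1.8

Distance in frame 1: 2.4. Distance in frame 2: 4.2.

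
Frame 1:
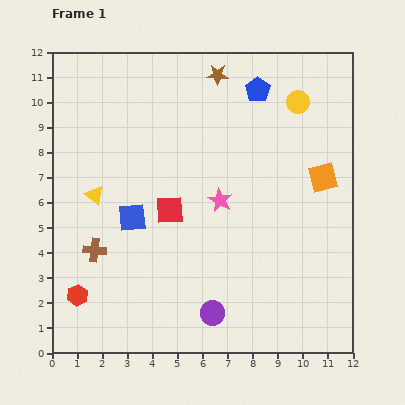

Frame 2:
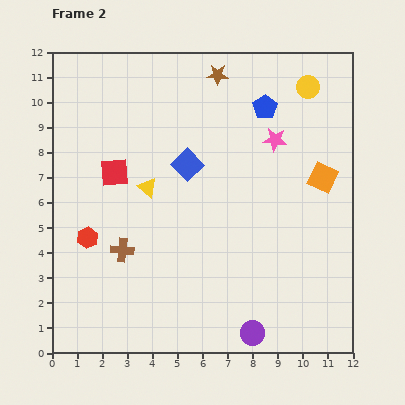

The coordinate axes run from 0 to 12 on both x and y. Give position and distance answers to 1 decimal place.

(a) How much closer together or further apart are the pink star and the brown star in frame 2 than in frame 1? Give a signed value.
-1.5

Distance in frame 1: 5.0. Distance in frame 2: 3.5.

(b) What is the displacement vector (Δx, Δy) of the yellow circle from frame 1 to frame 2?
(0.4, 0.6)

The yellow circle was at (9.8, 10.0) in frame 1 and (10.2, 10.6) in frame 2.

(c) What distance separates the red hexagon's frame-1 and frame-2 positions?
2.3

The red hexagon moved from (1.0, 2.3) to (1.4, 4.6), a distance of √(0.4² + 2.3²) ≈ 2.3.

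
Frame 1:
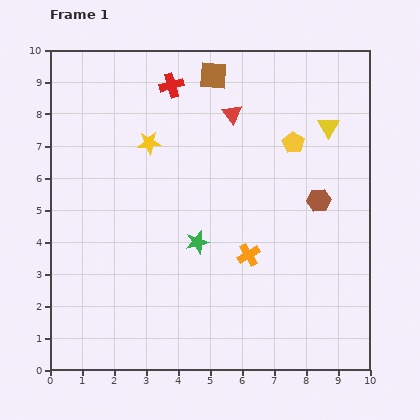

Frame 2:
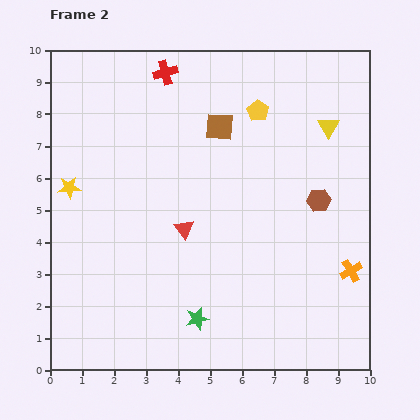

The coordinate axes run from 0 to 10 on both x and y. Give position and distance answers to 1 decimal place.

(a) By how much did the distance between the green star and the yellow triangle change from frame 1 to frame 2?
+1.8

Distance in frame 1: 5.5. Distance in frame 2: 7.3.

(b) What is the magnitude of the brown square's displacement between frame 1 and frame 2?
1.6

The brown square moved from (5.1, 9.2) to (5.3, 7.6), a distance of √(0.2² + 1.6²) ≈ 1.6.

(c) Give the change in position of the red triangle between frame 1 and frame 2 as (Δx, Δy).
(-1.5, -3.6)

The red triangle was at (5.7, 8.0) in frame 1 and (4.2, 4.4) in frame 2.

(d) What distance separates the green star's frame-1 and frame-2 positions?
2.4

The green star moved from (4.6, 4.0) to (4.6, 1.6), a distance of √(0.0² + 2.4²) ≈ 2.4.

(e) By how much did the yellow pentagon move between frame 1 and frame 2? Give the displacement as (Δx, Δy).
(-1.1, 1.0)

The yellow pentagon was at (7.6, 7.1) in frame 1 and (6.5, 8.1) in frame 2.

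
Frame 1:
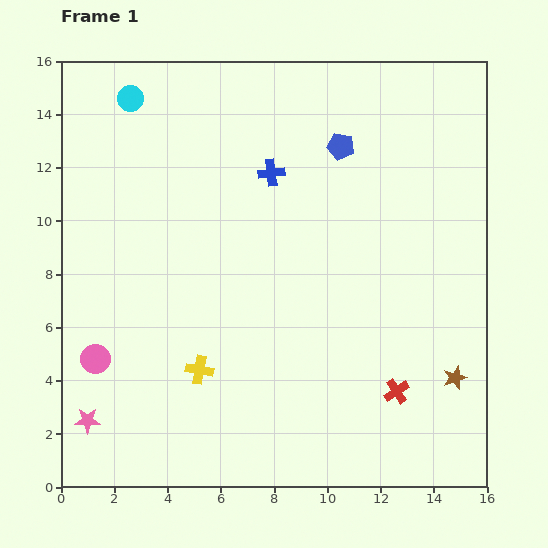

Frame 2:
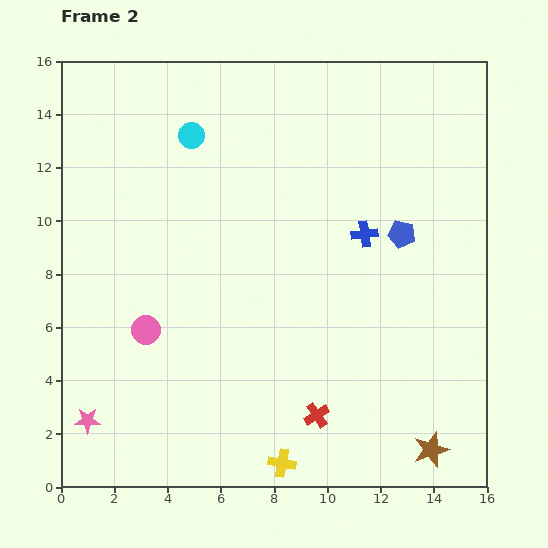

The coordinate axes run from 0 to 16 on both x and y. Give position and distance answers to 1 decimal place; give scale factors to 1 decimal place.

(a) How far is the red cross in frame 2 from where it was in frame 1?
3.1

The red cross moved from (12.6, 3.6) to (9.6, 2.7), a distance of √(3.0² + 0.9²) ≈ 3.1.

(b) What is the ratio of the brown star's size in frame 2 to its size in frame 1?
1.5×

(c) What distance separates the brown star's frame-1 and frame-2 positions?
2.8

The brown star moved from (14.8, 4.1) to (13.9, 1.4), a distance of √(0.9² + 2.7²) ≈ 2.8.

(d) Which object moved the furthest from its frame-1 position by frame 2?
the yellow cross

(moved 4.7; next 4.2)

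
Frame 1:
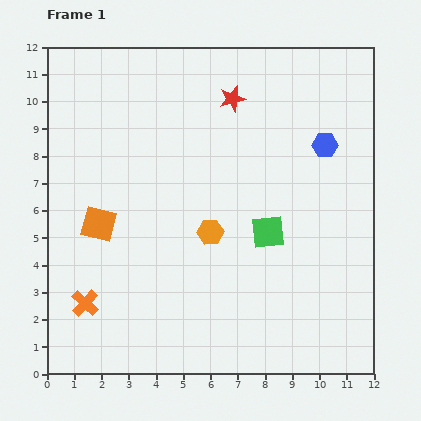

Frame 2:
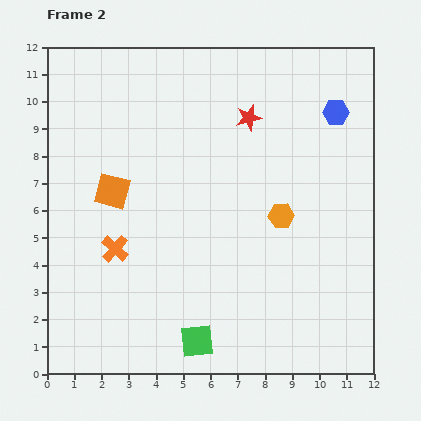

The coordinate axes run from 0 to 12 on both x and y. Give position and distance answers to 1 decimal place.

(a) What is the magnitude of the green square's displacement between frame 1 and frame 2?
4.8

The green square moved from (8.1, 5.2) to (5.5, 1.2), a distance of √(2.6² + 4.0²) ≈ 4.8.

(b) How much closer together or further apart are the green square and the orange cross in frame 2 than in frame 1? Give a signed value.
-2.7

Distance in frame 1: 7.2. Distance in frame 2: 4.5.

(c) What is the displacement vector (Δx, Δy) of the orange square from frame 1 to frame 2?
(0.5, 1.2)

The orange square was at (1.9, 5.5) in frame 1 and (2.4, 6.7) in frame 2.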